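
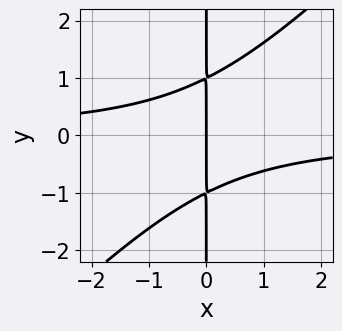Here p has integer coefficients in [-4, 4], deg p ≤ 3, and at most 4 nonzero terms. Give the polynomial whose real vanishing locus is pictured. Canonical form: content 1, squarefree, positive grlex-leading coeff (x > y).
x^2*y - x*y^2 + x

First, degree: the shape is more complex than any degree-2 curve, so deg p = 3.
Next, against the integer gridlines: every point of the y-axis in the box is on the curve; it meets the x-axis at x = 0 (among the integer gridlines).
Finally, the integer polynomial consistent with all of this is the stated p.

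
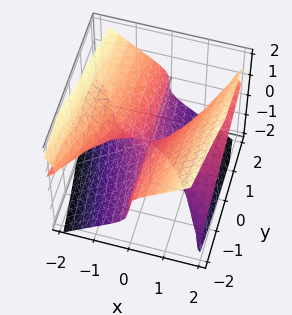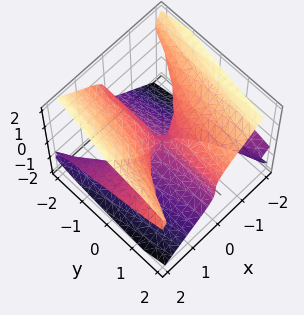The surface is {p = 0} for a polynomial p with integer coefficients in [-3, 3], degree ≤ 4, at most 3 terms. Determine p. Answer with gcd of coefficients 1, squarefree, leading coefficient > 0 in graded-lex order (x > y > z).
Degree: the shape is more complex than any degree-2 surface, so deg p = 3.
From the axis intercepts and sections: the visible x-axis segment lies entirely on the surface; one z-axis crossing is at z = 0; the visible y-axis segment lies entirely on the surface.
Together with the visible shape, these determine p as stated.

3*x^2*z - 3*z^3 - 2*x*y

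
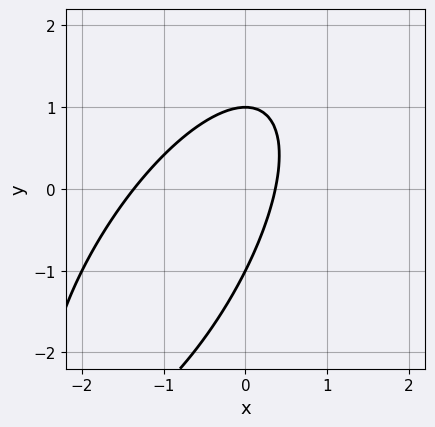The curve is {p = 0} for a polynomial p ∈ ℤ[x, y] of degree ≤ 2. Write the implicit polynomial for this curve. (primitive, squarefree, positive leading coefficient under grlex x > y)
2*x^2 - 2*x*y + y^2 + 2*x - 1

First, degree: no degree-1 curve has this shape, so deg p = 2.
Next, from the axis intercepts and sections: the y-axis gridline crossings are at y ∈ {-1, 1}.
Finally, matching integer coefficients to the picture gives p.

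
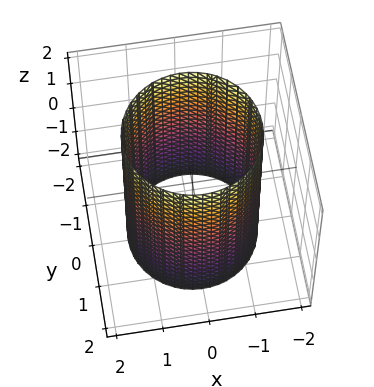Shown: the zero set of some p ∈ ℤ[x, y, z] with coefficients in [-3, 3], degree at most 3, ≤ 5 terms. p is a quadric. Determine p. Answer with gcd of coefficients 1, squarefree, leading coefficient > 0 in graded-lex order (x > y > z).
1. deg p = 2.
2. Symmetries: rotational symmetry about the z-axis ⇒ p depends on x, y only through x² + y²; the z ↦ −z reflection is a symmetry, so z appears only in even powers.
3. From the visible intercepts: a circular section at z = 0 has radius between 1 and 2; it misses every integer gridline on the z-axis.
4. These observations pin down the coefficients.

x^2 + y^2 - 2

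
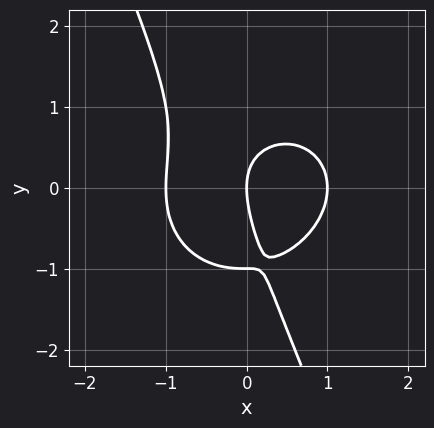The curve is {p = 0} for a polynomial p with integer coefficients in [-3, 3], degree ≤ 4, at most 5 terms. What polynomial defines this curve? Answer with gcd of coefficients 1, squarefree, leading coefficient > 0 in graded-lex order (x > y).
2*x^3 + 2*x*y^2 + y^3 + y^2 - 2*x

First, degree: no degree-2 curve has this shape, so deg p = 3.
Next, against the integer gridlines: among the integer gridlines, it crosses the x-axis at x ∈ {-1, 0, 1}; among the integer gridlines, it crosses the y-axis at y ∈ {-1, 0}.
Finally, together with the visible shape, these determine p as stated.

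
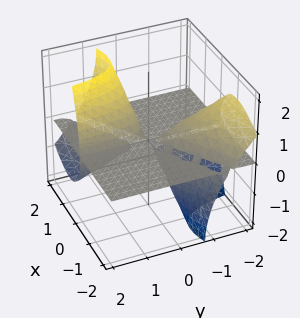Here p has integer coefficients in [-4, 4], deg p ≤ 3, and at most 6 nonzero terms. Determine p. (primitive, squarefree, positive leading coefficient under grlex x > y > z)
2*x^2*z - 3*x*y*z - 2*x*z^2 + z^3

The picture has 2 separate pieces.
deg p = 3.
From the visible intercepts: the visible y-axis segment lies entirely on the surface; it meets the z-axis at z = 0 (among the integer gridlines); the visible x-axis segment lies entirely on the surface.
Solving for integer coefficients yields p as stated.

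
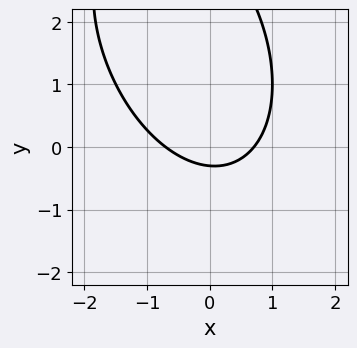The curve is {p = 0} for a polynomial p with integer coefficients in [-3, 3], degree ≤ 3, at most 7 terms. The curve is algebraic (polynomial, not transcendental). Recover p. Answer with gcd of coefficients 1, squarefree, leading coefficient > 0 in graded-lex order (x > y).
2*x^2 + x*y + y^2 - 3*y - 1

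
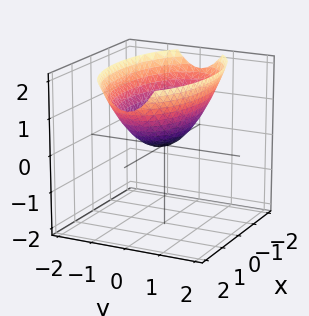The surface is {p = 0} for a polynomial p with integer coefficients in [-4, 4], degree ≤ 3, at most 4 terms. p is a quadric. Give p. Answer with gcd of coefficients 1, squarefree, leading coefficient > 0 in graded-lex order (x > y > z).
1. Degree: a paraboloid; a quadric, so deg p = 2.
2. Symmetries: it's symmetric under y → −y, forcing even powers of y; mirror symmetry x ↦ −x ⇒ only even powers of x.
3. From the visible intercepts: one z-axis crossing is at z = 0; one x-axis crossing is at x = 0; it crosses the y-axis at the gridline y = 0.
4. The integer polynomial consistent with all of this is the stated p.

x^2 + 3*y^2 - 3*z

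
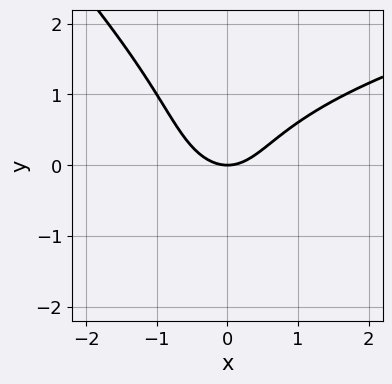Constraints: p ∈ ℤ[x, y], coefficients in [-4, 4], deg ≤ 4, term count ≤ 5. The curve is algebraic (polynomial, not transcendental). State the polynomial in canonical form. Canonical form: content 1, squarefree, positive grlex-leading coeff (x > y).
First, degree: a generic line meets the curve in up to 3 points, so deg p = 3.
Next, from the visible intercepts: it crosses the x-axis at the gridline x = 0; it meets the y-axis at y = 0 (among the integer gridlines).
Finally, putting this together gives p.

2*x*y^2 + 2*y^3 - 3*x^2 + 3*y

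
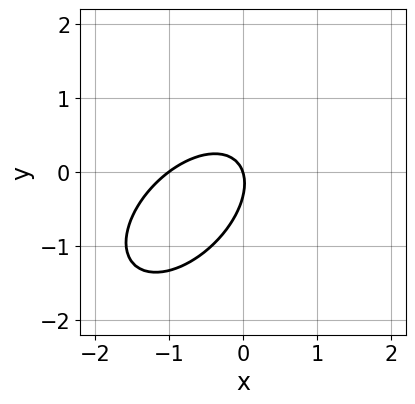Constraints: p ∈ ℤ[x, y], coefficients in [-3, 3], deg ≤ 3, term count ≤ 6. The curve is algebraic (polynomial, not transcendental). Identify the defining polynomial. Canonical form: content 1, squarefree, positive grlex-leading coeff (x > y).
3*x^2 - 3*x*y + 3*y^2 + 3*x + y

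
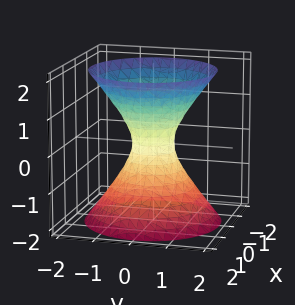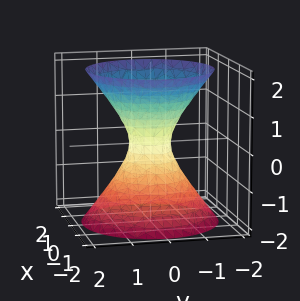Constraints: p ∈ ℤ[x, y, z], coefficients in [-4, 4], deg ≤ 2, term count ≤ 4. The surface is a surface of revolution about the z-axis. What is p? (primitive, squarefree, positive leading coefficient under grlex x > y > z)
3*x^2 + 3*y^2 - 2*z^2 - 1

(a) deg p = 2. No degree-1 surface has this shape.
(b) Symmetry: every cross-section ⟂ z is a circle, so x, y appear only via x² + y².
(c) Observable constraints: it misses every integer gridline on the z-axis; a circular section at z = 2 has radius between 1 and 2.
(d) Matching integer coefficients to the picture gives p.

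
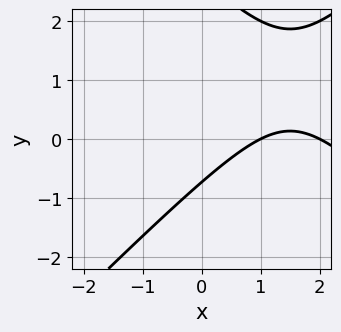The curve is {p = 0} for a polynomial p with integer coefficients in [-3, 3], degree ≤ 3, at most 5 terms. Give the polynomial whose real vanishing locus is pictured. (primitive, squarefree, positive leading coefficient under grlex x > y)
x^2 - y^2 - 3*x + 2*y + 2

Degree: no degree-1 curve has this shape, so deg p = 2.
Reading off the gridlines: the x-axis gridline crossings are at x ∈ {1, 2}.
The integer polynomial consistent with all of this is the stated p.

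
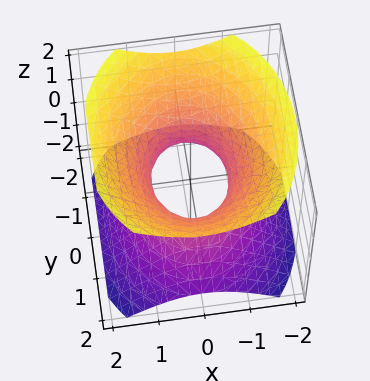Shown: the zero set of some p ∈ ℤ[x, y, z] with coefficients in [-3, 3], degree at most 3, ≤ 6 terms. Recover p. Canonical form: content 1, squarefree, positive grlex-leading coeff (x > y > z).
3*x^2 + 2*y^2 - 3*z^2 - 2

1. Degree: one connected sheet with a waist; a quadric, so deg p = 2.
2. Symmetries: it's symmetric under z → −z, forcing even powers of z; the x ↦ −x reflection is a symmetry, so x appears only in even powers; the y ↦ −y reflection is a symmetry, so y appears only in even powers.
3. Observable constraints: the y-axis gridline crossings are at y ∈ {-1, 1}; the surface avoids every integer z-axis point in the box.
4. Putting this together gives p.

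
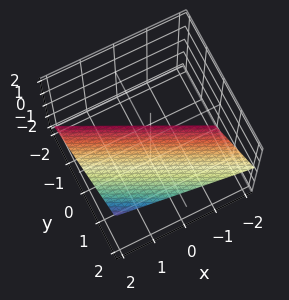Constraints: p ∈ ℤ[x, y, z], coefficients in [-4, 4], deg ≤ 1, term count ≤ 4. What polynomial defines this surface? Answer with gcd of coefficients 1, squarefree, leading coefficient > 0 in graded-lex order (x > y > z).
x + 2*y - 2*z - 2

The degree is 1 — every cross-section is a straight line — this is a plane.
Reading off the gridlines: it meets the x-axis at x = 2 (among the integer gridlines); it meets the z-axis at z = -1 (among the integer gridlines); one y-axis crossing is at y = 1.
The integer polynomial consistent with all of this is the stated p.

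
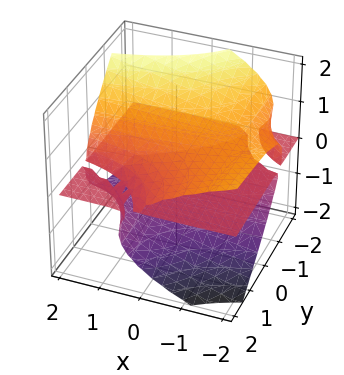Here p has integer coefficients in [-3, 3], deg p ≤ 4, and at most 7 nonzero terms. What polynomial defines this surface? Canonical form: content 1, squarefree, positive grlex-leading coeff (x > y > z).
2*x*y*z + 2*y*z^2 + 3*z^3 + y*z - 3*z

First, deg p = 3.
Then, checking where it meets the axes: the z-axis gridline crossings are at z ∈ {-1, 0, 1}; the visible x-axis segment lies entirely on the surface.
Finally, together with the visible shape, these determine p as stated.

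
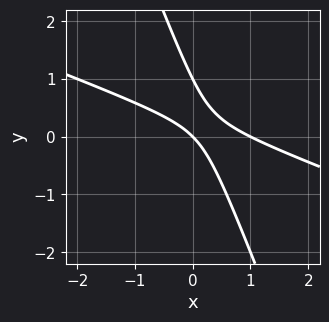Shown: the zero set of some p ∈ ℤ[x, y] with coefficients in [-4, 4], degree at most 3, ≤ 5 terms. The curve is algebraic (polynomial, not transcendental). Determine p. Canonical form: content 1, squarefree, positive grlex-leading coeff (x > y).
x^2 + 3*x*y + y^2 - x - y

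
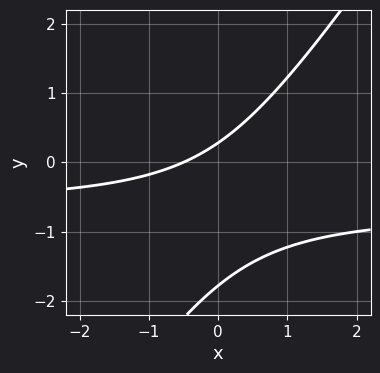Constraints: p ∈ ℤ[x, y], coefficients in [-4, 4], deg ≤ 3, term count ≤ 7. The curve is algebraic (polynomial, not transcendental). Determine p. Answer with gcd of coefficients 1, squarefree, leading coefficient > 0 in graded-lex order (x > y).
3*x*y - 2*y^2 + 2*x - 3*y + 1

The degree is 2 — no degree-1 curve has this shape.
Matching integer coefficients to the picture gives p.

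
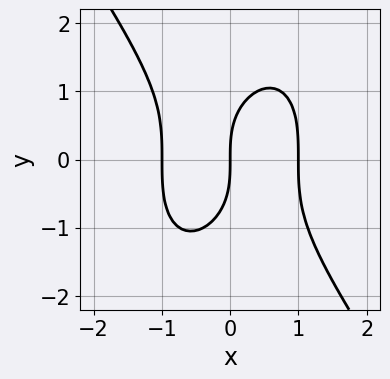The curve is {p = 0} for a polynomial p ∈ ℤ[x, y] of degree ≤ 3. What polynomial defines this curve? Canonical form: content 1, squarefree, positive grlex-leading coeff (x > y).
3*x^3 + y^3 - 3*x

1. deg p = 3.
2. Against the integer gridlines: one y-axis crossing is at y = 0; the x-axis gridline crossings are at x ∈ {-1, 0, 1}.
3. Fitting integer coefficients to these (and the overall shape) gives p.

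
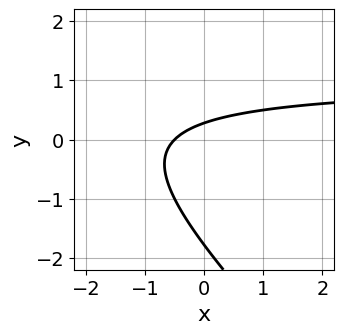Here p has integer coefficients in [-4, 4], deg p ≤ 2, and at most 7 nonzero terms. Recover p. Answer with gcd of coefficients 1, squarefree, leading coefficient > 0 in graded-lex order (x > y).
1. deg p = 2. No degree-1 curve has this shape.
2. Putting this together gives p.

2*x*y + 2*y^2 - 2*x + 3*y - 1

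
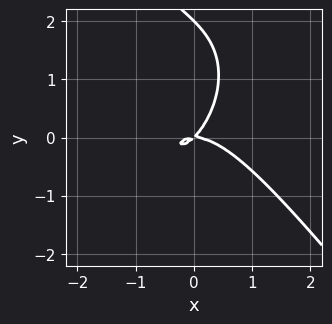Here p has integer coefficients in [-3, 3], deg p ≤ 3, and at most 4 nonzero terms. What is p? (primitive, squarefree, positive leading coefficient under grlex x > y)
2*x^3 + y^3 + 2*x*y - 2*y^2

The degree is 3 — no degree-2 curve has this shape.
Checking where it meets the axes: among the integer gridlines, it crosses the y-axis at y ∈ {0, 2}; it crosses the x-axis at the gridline x = 0.
Together with the visible shape, these determine p as stated.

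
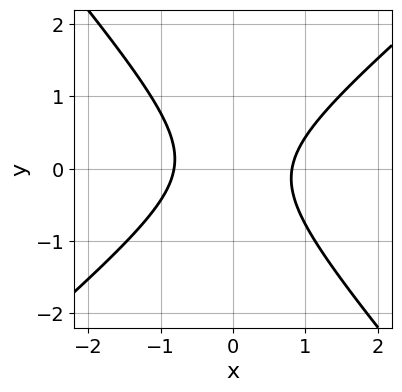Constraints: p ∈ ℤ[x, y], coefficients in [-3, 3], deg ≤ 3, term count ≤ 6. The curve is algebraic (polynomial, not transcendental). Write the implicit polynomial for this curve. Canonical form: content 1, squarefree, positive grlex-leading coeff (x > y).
First, deg p = 2. The shape is more complex than any degree-1 curve.
Next, checking where it meets the axes: the curve avoids every integer y-axis point in the box.
Finally, matching integer coefficients to the picture gives p.

3*x^2 - x*y - 3*y^2 - 2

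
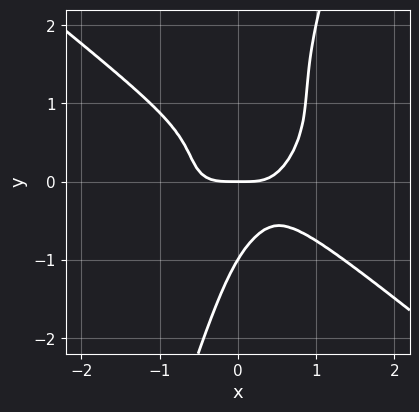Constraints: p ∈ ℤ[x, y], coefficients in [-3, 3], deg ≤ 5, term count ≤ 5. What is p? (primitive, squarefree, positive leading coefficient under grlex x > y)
2*x^4 + 3*x*y^3 - y^4 - 2*x*y^2 - y

First, the degree is 4 — a generic line meets the curve in up to 4 points.
Then, against the integer gridlines: among the integer gridlines, it crosses the y-axis at y ∈ {-1, 0}; it crosses the x-axis at the gridline x = 0.
Finally, putting this together gives p.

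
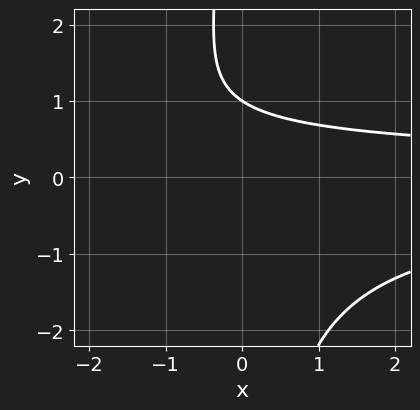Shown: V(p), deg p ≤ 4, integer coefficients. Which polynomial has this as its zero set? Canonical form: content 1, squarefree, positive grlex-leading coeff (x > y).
2*x*y^2 + 3*y - 3

First, the degree is 3 — no degree-2 curve has this shape.
Next, observable constraints: it crosses the y-axis at the gridline y = 1; no x-intercept at any integer in the box.
Finally, together with the visible shape, these determine p as stated.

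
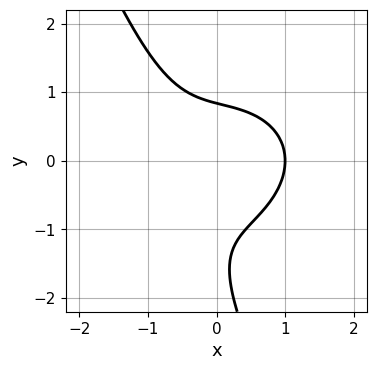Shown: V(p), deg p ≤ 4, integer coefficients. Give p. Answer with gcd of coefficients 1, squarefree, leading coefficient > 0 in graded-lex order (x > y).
deg p = 3.
Observable constraints: it meets the x-axis at x = 1 (among the integer gridlines).
Assembling these constraints gives the stated polynomial.

2*x^3 + 2*x*y^2 + y^3 + 2*y^2 - 2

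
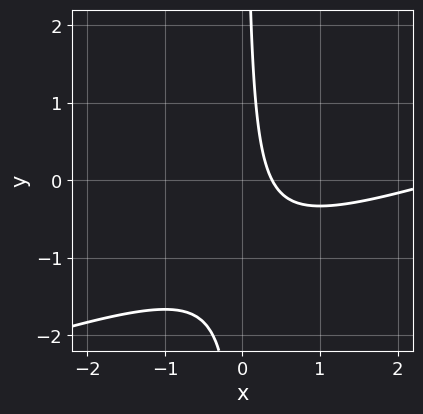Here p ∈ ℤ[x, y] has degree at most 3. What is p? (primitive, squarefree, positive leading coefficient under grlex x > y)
x^2 - 3*x*y - 3*x + 1

Degree: no degree-1 curve has this shape, so deg p = 2.
Against the integer gridlines: no y-intercept at any integer in the box.
Together with the visible shape, these determine p as stated.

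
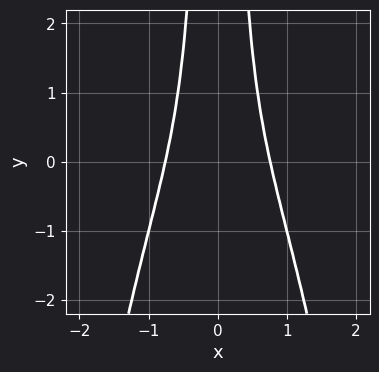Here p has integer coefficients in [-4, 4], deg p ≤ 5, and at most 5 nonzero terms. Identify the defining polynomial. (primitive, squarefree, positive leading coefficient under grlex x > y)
(a) deg p = 4. The shape is more complex than any degree-3 curve.
(b) Symmetries: it's symmetric under x → −x, forcing even powers of x.
(c) Against the integer gridlines: it misses every integer gridline on the y-axis.
(d) Solving for integer coefficients yields p as stated.

3*x^4 + 2*x^2*y - 1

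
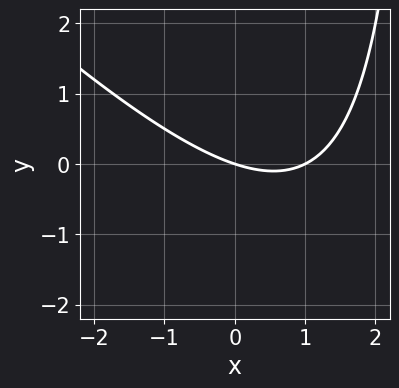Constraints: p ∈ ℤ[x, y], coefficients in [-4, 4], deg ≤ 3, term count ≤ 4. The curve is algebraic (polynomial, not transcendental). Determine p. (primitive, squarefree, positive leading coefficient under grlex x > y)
1. deg p = 2. The shape is more complex than any degree-1 curve.
2. Checking where it meets the axes: among the integer gridlines, it crosses the x-axis at x ∈ {0, 1}; it crosses the y-axis at the gridline y = 0.
3. These observations pin down the coefficients.

x^2 + x*y - x - 3*y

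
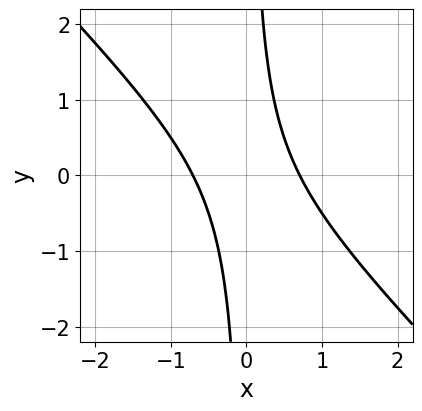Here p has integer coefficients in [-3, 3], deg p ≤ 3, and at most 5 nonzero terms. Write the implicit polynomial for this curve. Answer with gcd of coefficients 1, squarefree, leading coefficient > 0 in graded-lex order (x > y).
2*x^2 + 2*x*y - 1

deg p = 2. A generic line meets the curve in up to 2 points.
From the visible intercepts: no y-intercept at any integer in the box.
Together with the visible shape, these determine p as stated.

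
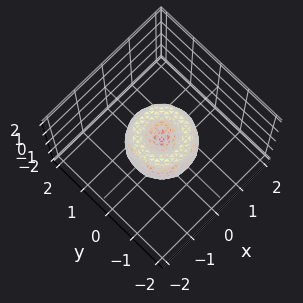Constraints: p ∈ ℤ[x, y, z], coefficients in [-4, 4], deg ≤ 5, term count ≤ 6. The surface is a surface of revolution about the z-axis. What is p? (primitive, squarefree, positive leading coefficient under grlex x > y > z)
2*x^4 + 4*x^2*y^2 + 2*y^4 - 2*x^2 - 2*y^2 + z^2

1. Degree: a generic line meets the surface in up to 4 points, so deg p = 4.
2. Symmetry: the surface is invariant under rotation about z: p = q(x² + y², z).
3. Against the integer gridlines: among the integer gridlines, it crosses the x-axis at x ∈ {-1, 0, 1}; it meets the z-axis at z = 0 (among the integer gridlines); a circular section at z = 0 has radius exactly 1.
4. These observations pin down the coefficients. Check: (0, -1, 0) on the y-axis lies on the surface, and p(0, -1, 0) = 0. ✓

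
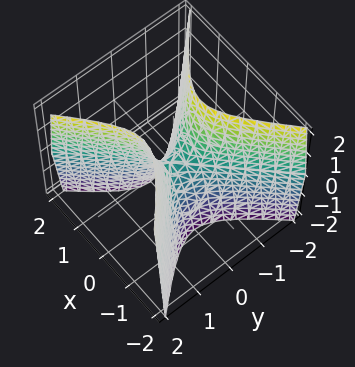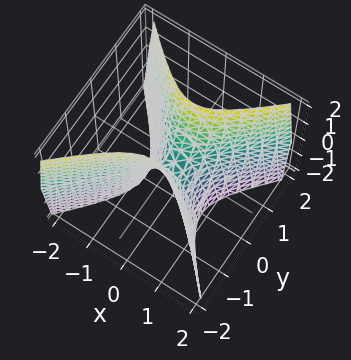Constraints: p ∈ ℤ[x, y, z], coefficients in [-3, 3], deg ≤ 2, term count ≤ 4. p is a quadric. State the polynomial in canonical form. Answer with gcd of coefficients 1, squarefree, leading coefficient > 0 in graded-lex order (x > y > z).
3*x^2 - 3*y^2 + z

(a) Degree: a hyperbolic paraboloid; a quadric, so deg p = 2.
(b) Symmetries: the y ↦ −y reflection is a symmetry, so y appears only in even powers; it's symmetric under x → −x, forcing even powers of x.
(c) Observable constraints: it crosses the x-axis at the gridline x = 0; it crosses the y-axis at the gridline y = 0.
(d) These observations pin down the coefficients.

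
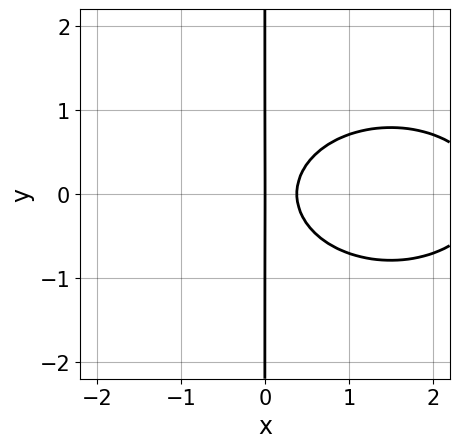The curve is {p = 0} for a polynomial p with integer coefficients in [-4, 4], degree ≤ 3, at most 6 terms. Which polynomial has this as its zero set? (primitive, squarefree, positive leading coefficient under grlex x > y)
The degree is 3 — no degree-2 curve has this shape.
Symmetries: the y ↦ −y reflection is a symmetry, so y appears only in even powers.
Checking where it meets the axes: it meets the x-axis at x = 0 (among the integer gridlines); every point of the y-axis in the box is on the curve.
Fitting integer coefficients to these (and the overall shape) gives p.

x^3 + 2*x*y^2 - 3*x^2 + x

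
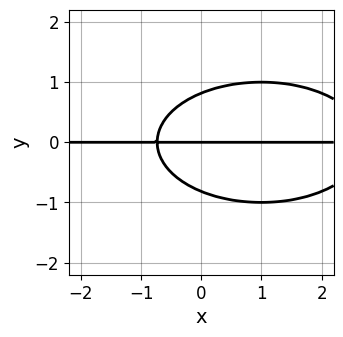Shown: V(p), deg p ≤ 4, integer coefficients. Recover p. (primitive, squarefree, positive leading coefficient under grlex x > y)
x^2*y + 3*y^3 - 2*x*y - 2*y

First, the degree is 3 — no degree-2 curve has this shape.
Then, observable constraints: one y-axis crossing is at y = 0; the visible x-axis segment lies entirely on the curve.
Finally, together with the visible shape, these determine p as stated.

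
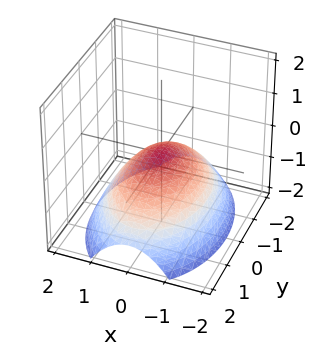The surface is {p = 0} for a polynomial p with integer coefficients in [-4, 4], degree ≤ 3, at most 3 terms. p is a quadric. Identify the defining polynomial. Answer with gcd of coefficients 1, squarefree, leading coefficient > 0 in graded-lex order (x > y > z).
2*x^2 + y^2 + 3*z

deg p = 2. A single bowl opening along one axis; a quadric.
Symmetries: mirror symmetry x ↦ −x ⇒ only even powers of x; it's symmetric under y → −y, forcing even powers of y.
Checking where it meets the axes: one z-axis crossing is at z = 0; it meets the y-axis at y = 0 (among the integer gridlines).
The integer polynomial consistent with all of this is the stated p.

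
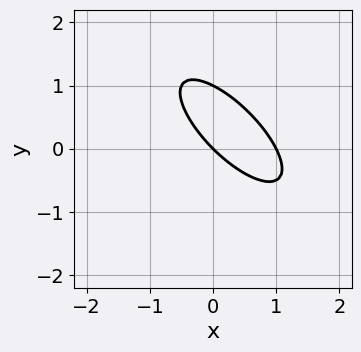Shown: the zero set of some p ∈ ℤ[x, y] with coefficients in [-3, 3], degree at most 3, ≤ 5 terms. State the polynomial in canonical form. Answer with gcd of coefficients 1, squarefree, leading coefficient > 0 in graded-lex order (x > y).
2*x^2 + 3*x*y + 2*y^2 - 2*x - 2*y

(a) The degree is 2 — no degree-1 curve has this shape.
(b) Checking where it meets the axes: the y-axis gridline crossings are at y ∈ {0, 1}; the x-axis gridline crossings are at x ∈ {0, 1}.
(c) Matching integer coefficients to the picture gives p.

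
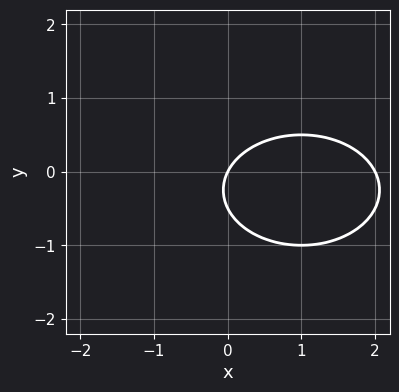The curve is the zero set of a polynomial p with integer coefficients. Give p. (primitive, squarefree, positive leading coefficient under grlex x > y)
x^2 + 2*y^2 - 2*x + y

1. deg p = 2. No degree-1 curve has this shape.
2. Reading off the gridlines: one y-axis crossing is at y = 0; among the integer gridlines, it crosses the x-axis at x ∈ {0, 2}.
3. Together with the visible shape, these determine p as stated.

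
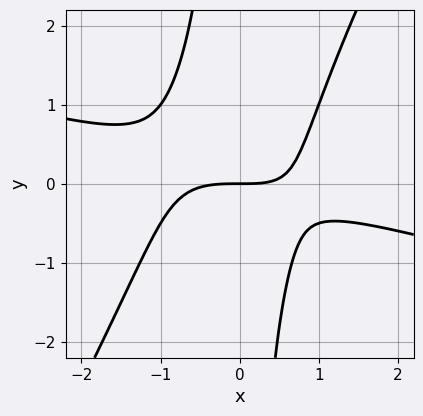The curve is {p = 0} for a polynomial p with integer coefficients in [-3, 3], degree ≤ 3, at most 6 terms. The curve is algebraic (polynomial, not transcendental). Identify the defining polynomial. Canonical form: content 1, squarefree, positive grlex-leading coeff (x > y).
Degree: the shape is more complex than any degree-2 curve, so deg p = 3.
From the visible intercepts: it crosses the x-axis at the gridline x = 0; one y-axis crossing is at y = 0.
These observations pin down the coefficients.

x^3 + 3*x^2*y - 2*x*y^2 + x*y - 3*y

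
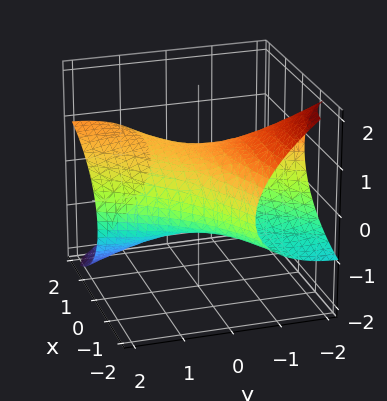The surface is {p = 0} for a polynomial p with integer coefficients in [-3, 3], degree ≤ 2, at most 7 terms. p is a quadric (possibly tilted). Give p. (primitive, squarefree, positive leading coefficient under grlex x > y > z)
x^2 - 3*x*y + y^2 + 2*y*z + 3*z^2 - 2

First, the degree is 2 — no degree-1 surface has this shape.
Finally, matching integer coefficients to the picture gives p.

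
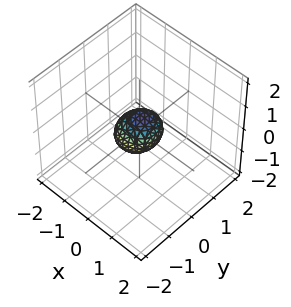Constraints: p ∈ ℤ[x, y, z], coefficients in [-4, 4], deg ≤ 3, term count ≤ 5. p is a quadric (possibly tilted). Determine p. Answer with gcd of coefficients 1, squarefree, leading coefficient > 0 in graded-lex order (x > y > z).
2*x^2 - x*z + 2*y^2 + 2*z^2 - 1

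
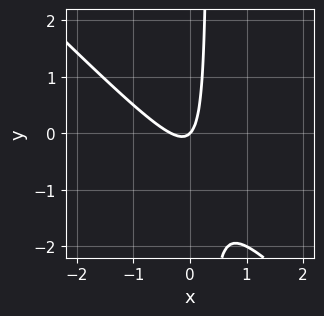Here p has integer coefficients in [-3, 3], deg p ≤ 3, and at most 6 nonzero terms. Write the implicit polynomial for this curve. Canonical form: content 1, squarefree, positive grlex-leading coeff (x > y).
3*x^2 + 3*x*y + x - y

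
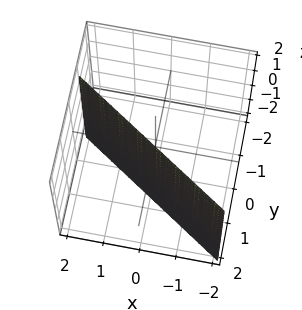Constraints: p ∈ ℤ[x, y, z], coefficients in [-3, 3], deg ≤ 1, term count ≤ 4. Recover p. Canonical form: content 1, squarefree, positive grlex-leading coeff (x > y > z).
2*x + 3*y - 2

First, deg p = 1.
Next, against the integer gridlines: it crosses the x-axis at the gridline x = 1; it misses every integer gridline on the z-axis.
Finally, the integer polynomial consistent with all of this is the stated p.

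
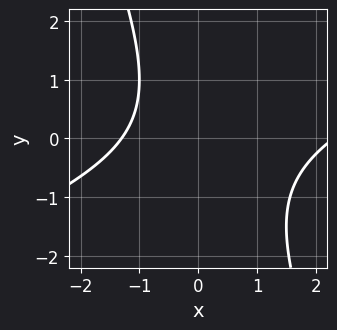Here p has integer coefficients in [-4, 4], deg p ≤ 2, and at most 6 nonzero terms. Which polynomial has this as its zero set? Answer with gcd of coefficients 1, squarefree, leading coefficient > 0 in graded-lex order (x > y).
x^2 - 2*x*y - y^2 - x - 3

First, deg p = 2. The shape is more complex than any degree-1 curve.
Then, reading off the gridlines: the curve avoids every integer y-axis point in the box.
Finally, solving for integer coefficients yields p as stated.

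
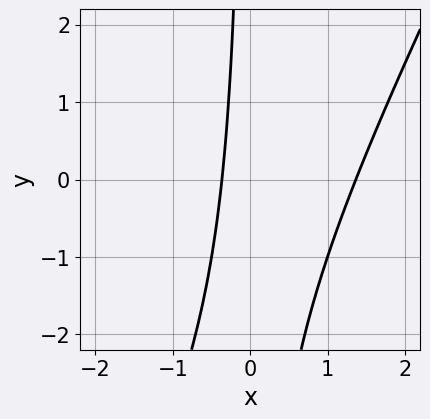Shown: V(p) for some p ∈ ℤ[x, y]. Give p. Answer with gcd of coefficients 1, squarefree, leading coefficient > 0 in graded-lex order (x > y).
Degree: no degree-1 curve has this shape, so deg p = 2.
Observable constraints: it misses every integer gridline on the y-axis.
The integer polynomial consistent with all of this is the stated p.

2*x^2 - x*y - 2*x - 1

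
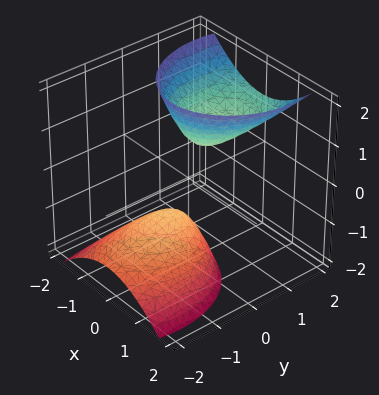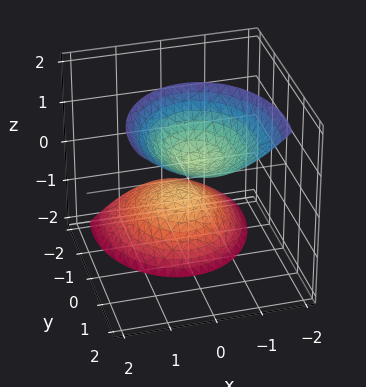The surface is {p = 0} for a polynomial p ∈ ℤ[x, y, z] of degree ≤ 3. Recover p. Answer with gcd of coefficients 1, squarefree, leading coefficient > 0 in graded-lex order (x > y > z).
First, there are 2 components. Treating them together as one polynomial.
Then, the degree is 2 — no degree-1 surface has this shape.
Then, from the visible intercepts: it misses every integer gridline on the y-axis; the surface avoids every integer x-axis point in the box.
Finally, fitting integer coefficients to these (and the overall shape) gives p. Check: (0, 0, -1) on the z-axis lies on the surface, and p(0, 0, -1) = 0. ✓

3*x^2 + 2*y^2 - 3*y*z - z^2 + 1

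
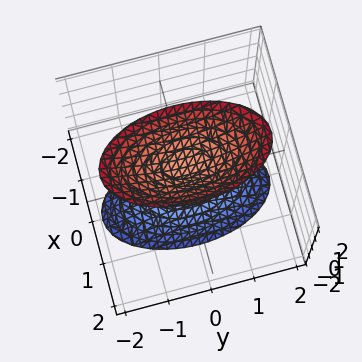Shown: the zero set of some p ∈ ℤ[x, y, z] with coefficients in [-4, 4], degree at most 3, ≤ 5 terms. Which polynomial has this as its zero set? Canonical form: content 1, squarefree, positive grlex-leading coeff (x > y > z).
First, there are 2 components. They look like related sheets of one shape, so recover p as a whole.
Next, degree: two sheets facing apart; a quadric, so deg p = 2.
Next, symmetries: mirror symmetry z ↦ −z ⇒ only even powers of z; mirror symmetry x ↦ −x ⇒ only even powers of x; it's symmetric under y → −y, forcing even powers of y.
Then, from the axis intercepts and sections: it misses every integer gridline on the x-axis; it misses every integer gridline on the y-axis; among the integer gridlines, it crosses the z-axis at z ∈ {-1, 1}.
Finally, assembling these constraints gives the stated polynomial.

3*x^2 + y^2 - z^2 + 1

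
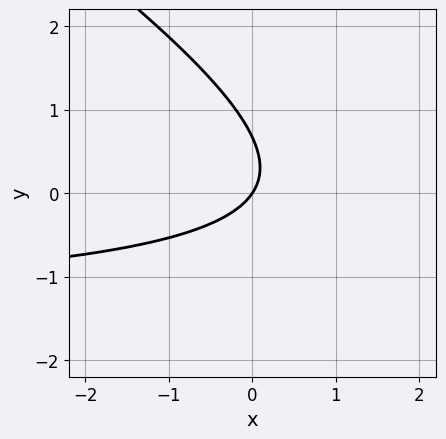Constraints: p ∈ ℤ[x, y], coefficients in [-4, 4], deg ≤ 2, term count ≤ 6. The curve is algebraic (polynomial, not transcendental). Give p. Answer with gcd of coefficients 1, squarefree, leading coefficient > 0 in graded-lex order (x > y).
2*x*y + 3*y^2 + 3*x - 2*y

1. deg p = 2. The shape is more complex than any degree-1 curve.
2. Observable constraints: it crosses the x-axis at the gridline x = 0; it meets the y-axis at y = 0 (among the integer gridlines).
3. Putting this together gives p.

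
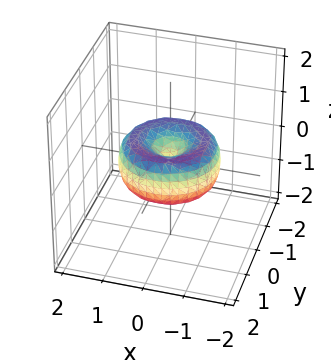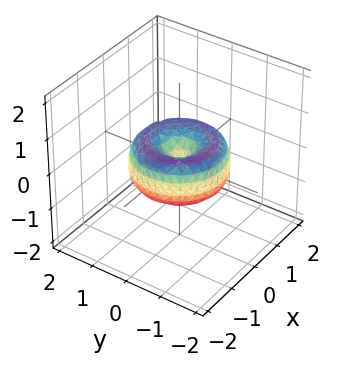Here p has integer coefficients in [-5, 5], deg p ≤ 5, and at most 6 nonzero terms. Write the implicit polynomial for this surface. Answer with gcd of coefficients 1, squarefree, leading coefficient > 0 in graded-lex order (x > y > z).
(a) The degree is 4 — no degree-3 surface has this shape.
(b) Symmetries: rotational symmetry about the z-axis ⇒ p depends on x, y only through x² + y².
(c) From the axis intercepts and sections: it crosses the x-axis at the gridline x = 0; a circular section at z = 0 has radius between 1 and 2.
(d) Assembling these constraints gives the stated polynomial.

2*x^4 + 4*x^2*y^2 + 2*y^4 - 3*x^2 - 3*y^2 + 3*z^2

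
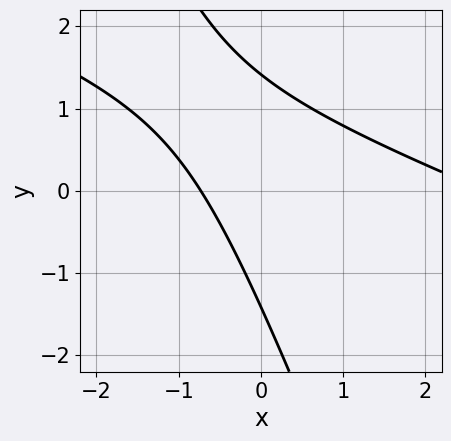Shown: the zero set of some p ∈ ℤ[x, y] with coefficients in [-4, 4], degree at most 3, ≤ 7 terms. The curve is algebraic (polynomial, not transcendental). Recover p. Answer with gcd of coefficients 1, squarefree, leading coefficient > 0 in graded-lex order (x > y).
First, degree: no degree-1 curve has this shape, so deg p = 2.
Finally, matching integer coefficients to the picture gives p.

x^2 + 3*x*y + y^2 - 2*x - 2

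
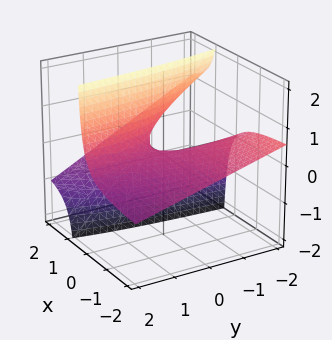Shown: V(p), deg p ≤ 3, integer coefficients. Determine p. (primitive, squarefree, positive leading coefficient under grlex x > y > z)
x*y + 3*x*z - 2*z

(a) deg p = 2. No degree-1 surface has this shape.
(b) Observable constraints: every point of the y-axis in the box is on the surface; every point of the x-axis in the box is on the surface.
(c) These observations pin down the coefficients.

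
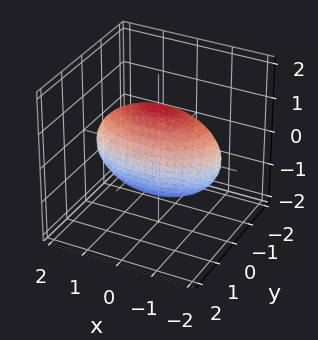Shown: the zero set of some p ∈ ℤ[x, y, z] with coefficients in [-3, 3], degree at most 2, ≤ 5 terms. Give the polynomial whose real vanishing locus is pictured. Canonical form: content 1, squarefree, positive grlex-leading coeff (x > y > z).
x^2 + 3*y^2 + 2*z^2 - 3

(a) Degree: a closed, bounded, convex surface; a quadric, so deg p = 2.
(b) Symmetries: it's symmetric under y → −y, forcing even powers of y; the x ↦ −x reflection is a symmetry, so x appears only in even powers; the z ↦ −z reflection is a symmetry, so z appears only in even powers.
(c) From the visible intercepts: the y-axis gridline crossings are at y ∈ {-1, 1}.
(d) Matching integer coefficients to the picture gives p.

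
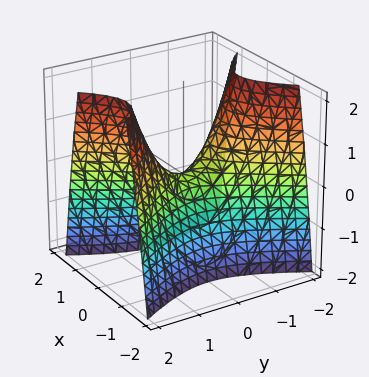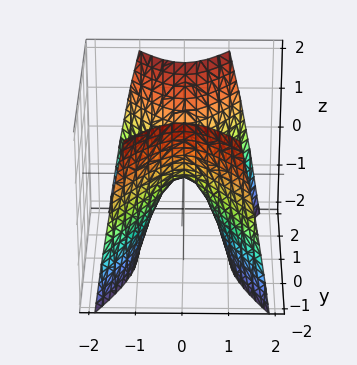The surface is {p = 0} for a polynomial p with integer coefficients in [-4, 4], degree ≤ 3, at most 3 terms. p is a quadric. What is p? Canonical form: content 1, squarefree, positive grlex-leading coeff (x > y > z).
2*x^2 - y^2 + z

1. Degree: a saddle surface; a quadric, so deg p = 2.
2. Symmetries: it's symmetric under x → −x, forcing even powers of x; the y ↦ −y reflection is a symmetry, so y appears only in even powers.
3. From the visible intercepts: one y-axis crossing is at y = 0; one x-axis crossing is at x = 0; one z-axis crossing is at z = 0.
4. The integer polynomial consistent with all of this is the stated p.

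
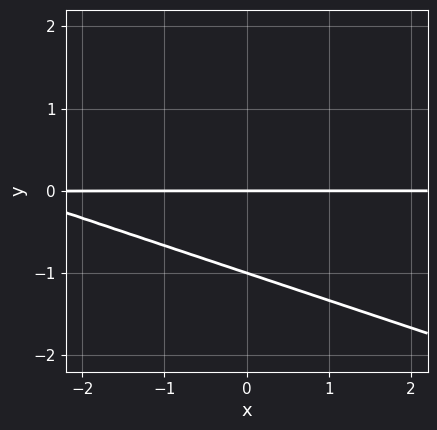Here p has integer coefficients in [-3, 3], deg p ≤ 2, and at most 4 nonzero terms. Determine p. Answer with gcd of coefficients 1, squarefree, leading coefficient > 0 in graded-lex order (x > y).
x*y + 3*y^2 + 3*y

Degree: the shape is more complex than any degree-1 curve, so deg p = 2.
From the axis intercepts and sections: every point of the x-axis in the box is on the curve; the y-axis gridline crossings are at y ∈ {-1, 0}.
The integer polynomial consistent with all of this is the stated p.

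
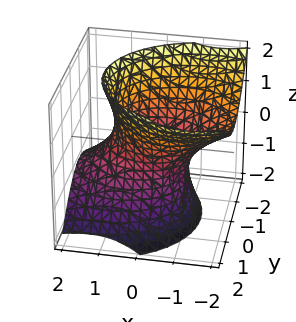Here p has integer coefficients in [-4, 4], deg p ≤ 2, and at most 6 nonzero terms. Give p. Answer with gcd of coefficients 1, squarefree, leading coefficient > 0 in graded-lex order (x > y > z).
First, the degree is 2 — the shape is more complex than any degree-1 surface.
Then, checking where it meets the axes: the y-axis gridline crossings are at y ∈ {-1, 1}; the surface avoids every integer z-axis point in the box.
Finally, these observations pin down the coefficients.

2*x^2 + 3*x*z + 3*y^2 - 2*z^2 - 3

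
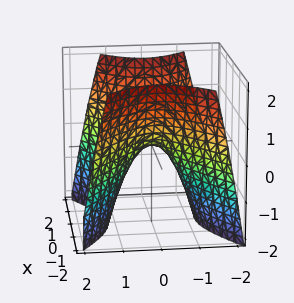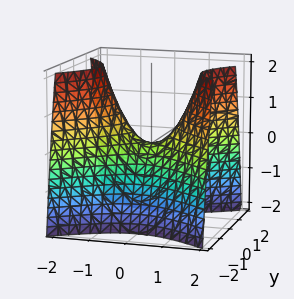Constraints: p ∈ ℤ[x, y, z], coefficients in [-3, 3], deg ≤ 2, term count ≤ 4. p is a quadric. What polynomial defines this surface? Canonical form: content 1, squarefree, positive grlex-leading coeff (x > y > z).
First, deg p = 2.
Then, symmetries: it's symmetric under x → −x, forcing even powers of x; the y ↦ −y reflection is a symmetry, so y appears only in even powers.
Next, observable constraints: it meets the z-axis at z = 0 (among the integer gridlines); one x-axis crossing is at x = 0; one y-axis crossing is at y = 0.
Finally, matching integer coefficients to the picture gives p.

2*x^2 - 3*y^2 - 2*z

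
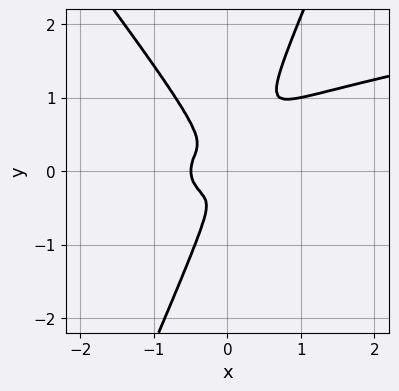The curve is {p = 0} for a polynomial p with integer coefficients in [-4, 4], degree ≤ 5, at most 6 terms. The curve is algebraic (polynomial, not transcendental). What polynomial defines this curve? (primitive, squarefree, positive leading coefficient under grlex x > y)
Degree: no degree-3 curve has this shape, so deg p = 4.
Putting this together gives p.

3*x^2*y^2 + x*y^3 - y^4 - 2*x^3 - x^2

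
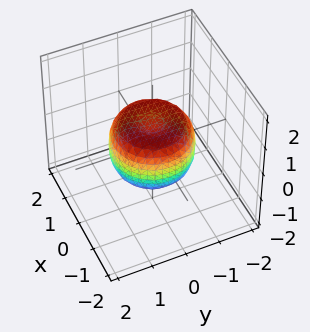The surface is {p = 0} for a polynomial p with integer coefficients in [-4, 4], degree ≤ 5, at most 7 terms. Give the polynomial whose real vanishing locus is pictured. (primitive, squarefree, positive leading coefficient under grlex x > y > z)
First, degree: a generic line meets the surface in up to 4 points, so deg p = 4.
Next, symmetries: every cross-section ⟂ z is a circle, so x, y appear only via x² + y².
Then, checking where it meets the axes: a circular section at z = 0 has radius between 1 and 2.
Finally, the integer polynomial consistent with all of this is the stated p.

2*x^4 + 4*x^2*y^2 + 2*y^4 - 2*x^2 - 2*y^2 + 2*z^2 - 1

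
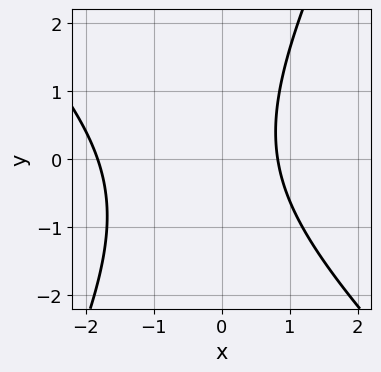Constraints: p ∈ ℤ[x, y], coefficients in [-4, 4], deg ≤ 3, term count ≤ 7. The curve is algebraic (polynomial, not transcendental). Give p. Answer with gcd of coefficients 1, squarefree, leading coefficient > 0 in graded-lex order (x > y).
2*x^2 + x*y - y^2 + 2*x - 3

The degree is 2 — the shape is more complex than any degree-1 curve.
Against the integer gridlines: the curve avoids every integer y-axis point in the box.
Putting this together gives p.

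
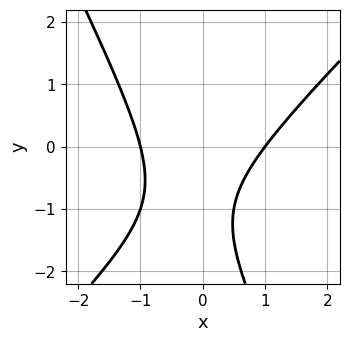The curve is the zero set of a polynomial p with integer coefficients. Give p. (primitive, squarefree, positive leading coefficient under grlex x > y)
First, the degree is 2 — a generic line meets the curve in up to 2 points.
Next, checking where it meets the axes: the x-axis gridline crossings are at x ∈ {-1, 1}; the curve avoids every integer y-axis point in the box.
Finally, together with the visible shape, these determine p as stated.

2*x^2 - x*y - y^2 - 2*y - 2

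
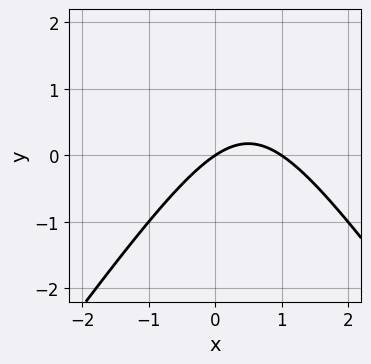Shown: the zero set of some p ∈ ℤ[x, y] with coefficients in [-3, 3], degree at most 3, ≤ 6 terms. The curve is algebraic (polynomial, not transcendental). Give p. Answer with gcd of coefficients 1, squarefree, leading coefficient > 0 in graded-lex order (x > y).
First, deg p = 2.
Then, against the integer gridlines: the x-axis gridline crossings are at x ∈ {0, 1}; it crosses the y-axis at the gridline y = 0.
Finally, fitting integer coefficients to these (and the overall shape) gives p.

2*x^2 - y^2 - 2*x + 3*y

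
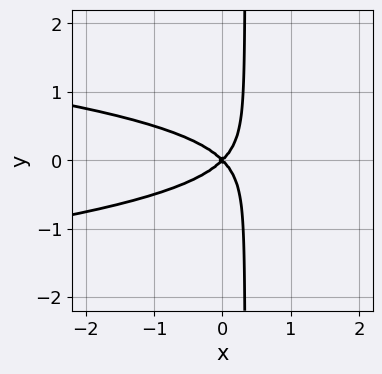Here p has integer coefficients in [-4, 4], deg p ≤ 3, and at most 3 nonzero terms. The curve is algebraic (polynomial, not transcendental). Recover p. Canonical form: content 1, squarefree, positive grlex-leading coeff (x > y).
3*x*y^2 + x^2 - y^2

The degree is 3 — no degree-2 curve has this shape.
Symmetries: it's symmetric under y → −y, forcing even powers of y.
Observable constraints: it crosses the y-axis at the gridline y = 0; it crosses the x-axis at the gridline x = 0.
Solving for integer coefficients yields p as stated.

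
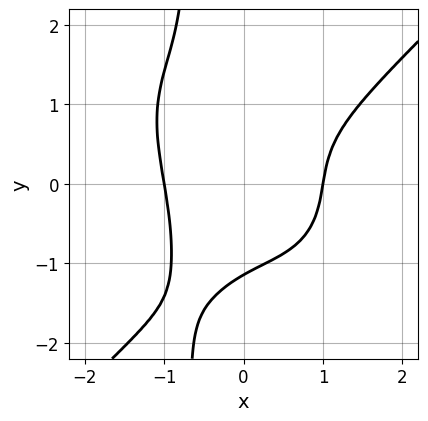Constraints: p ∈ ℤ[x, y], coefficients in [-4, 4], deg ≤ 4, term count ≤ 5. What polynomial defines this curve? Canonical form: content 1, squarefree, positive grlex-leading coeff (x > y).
3*x^4 - 3*x*y^3 - 2*x^2*y - 2*y^3 - 3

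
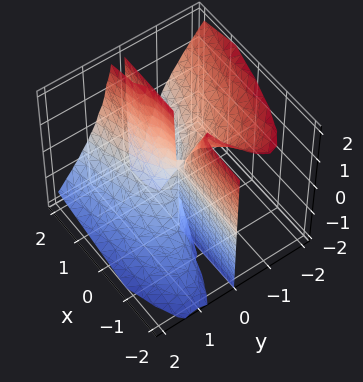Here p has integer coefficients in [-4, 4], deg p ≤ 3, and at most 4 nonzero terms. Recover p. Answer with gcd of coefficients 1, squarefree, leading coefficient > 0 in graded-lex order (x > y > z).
(a) deg p = 3.
(b) Checking where it meets the axes: every point of the x-axis in the box is on the surface; every point of the z-axis in the box is on the surface.
(c) Assembling these constraints gives the stated polynomial.

2*y^3 + 2*y^2*z - x*y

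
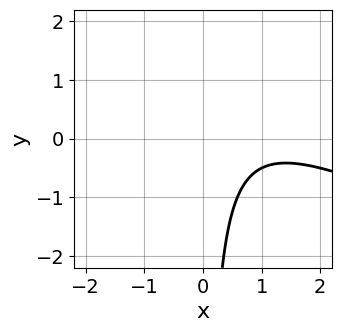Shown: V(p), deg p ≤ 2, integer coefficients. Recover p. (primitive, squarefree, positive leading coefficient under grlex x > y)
x^2 + 2*x*y - 2*x + 2

(a) The degree is 2 — a generic line meets the curve in up to 2 points.
(b) From the visible intercepts: it misses every integer gridline on the y-axis; the curve avoids every integer x-axis point in the box.
(c) Putting this together gives p.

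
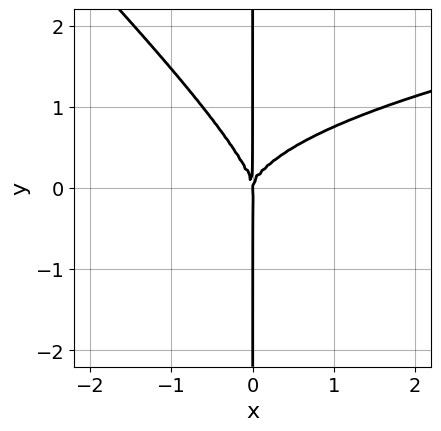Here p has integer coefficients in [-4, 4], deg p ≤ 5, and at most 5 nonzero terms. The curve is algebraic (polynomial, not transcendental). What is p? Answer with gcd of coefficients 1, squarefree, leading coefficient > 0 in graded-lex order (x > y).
x^2*y^2 + x*y^3 - x^3

First, deg p = 4. A generic line meets the curve in up to 4 points.
Next, from the axis intercepts and sections: it meets the x-axis at x = 0 (among the integer gridlines); every point of the y-axis in the box is on the curve.
Finally, these observations pin down the coefficients.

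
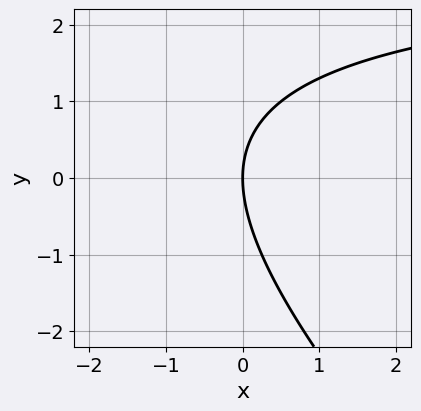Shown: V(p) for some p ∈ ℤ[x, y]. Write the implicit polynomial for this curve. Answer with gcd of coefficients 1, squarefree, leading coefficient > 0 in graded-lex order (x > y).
First, degree: the shape is more complex than any degree-1 curve, so deg p = 2.
Next, against the integer gridlines: it meets the y-axis at y = 0 (among the integer gridlines); one x-axis crossing is at x = 0.
Finally, the integer polynomial consistent with all of this is the stated p.

x*y + y^2 - 3*x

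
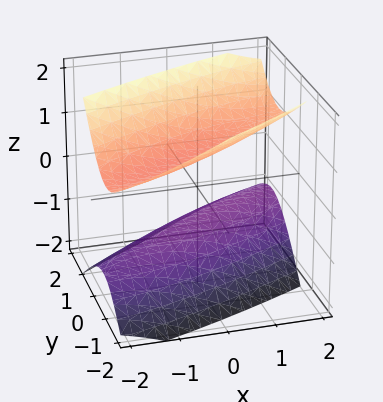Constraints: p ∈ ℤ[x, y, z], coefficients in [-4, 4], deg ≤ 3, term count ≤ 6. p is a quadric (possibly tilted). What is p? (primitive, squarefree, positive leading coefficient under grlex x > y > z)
(a) There are 2 components. Treating them together as one polynomial.
(b) The degree is 2 — a generic line meets the surface in up to 2 points.
(c) Observable constraints: it misses every integer gridline on the x-axis; it misses every integer gridline on the y-axis.
(d) Solving for integer coefficients yields p as stated.

x^2 - 3*x*y + 3*y^2 + y*z - 3*z^2 + 2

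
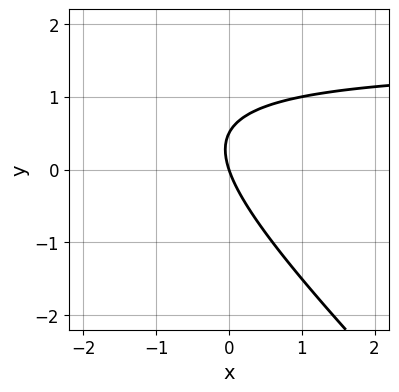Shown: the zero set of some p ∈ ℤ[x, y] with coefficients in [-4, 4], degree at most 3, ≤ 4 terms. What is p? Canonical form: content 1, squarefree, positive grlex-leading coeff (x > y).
(a) The degree is 2 — no degree-1 curve has this shape.
(b) From the visible intercepts: one y-axis crossing is at y = 0; it meets the x-axis at x = 0 (among the integer gridlines).
(c) These observations pin down the coefficients.

2*x*y + 2*y^2 - 3*x - y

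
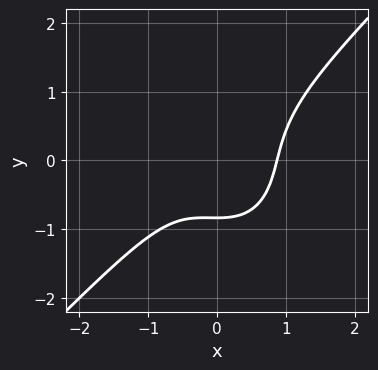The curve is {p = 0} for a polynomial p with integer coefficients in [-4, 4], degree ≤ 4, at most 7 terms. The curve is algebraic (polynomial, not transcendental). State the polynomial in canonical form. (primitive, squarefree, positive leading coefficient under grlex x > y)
(a) deg p = 3. The shape is more complex than any degree-2 curve.
(b) Putting this together gives p.

3*x^3 - x^2*y - 2*y^3 - y - 2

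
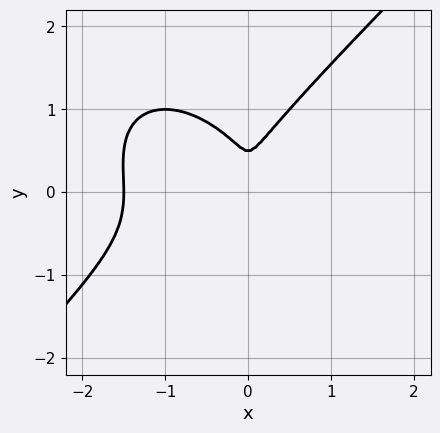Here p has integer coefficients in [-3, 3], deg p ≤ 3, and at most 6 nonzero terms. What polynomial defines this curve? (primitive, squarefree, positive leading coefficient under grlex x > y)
1. Degree: a generic line meets the curve in up to 3 points, so deg p = 3.
2. Putting this together gives p.

2*x^3 - 2*y^3 + 3*x^2 + y^2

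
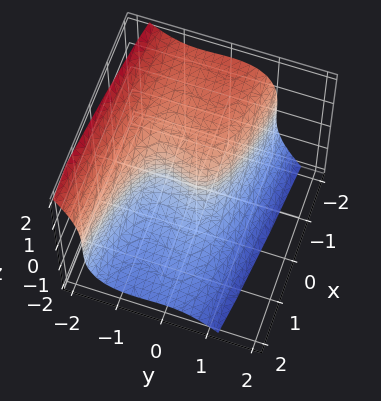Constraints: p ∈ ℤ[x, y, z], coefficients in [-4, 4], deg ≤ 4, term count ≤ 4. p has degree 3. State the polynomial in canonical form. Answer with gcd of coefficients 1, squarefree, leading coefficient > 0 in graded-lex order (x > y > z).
(a) deg p = 3. A generic line meets the surface in up to 3 points.
(b) Observable constraints: it crosses the z-axis at the gridline z = 0; it crosses the x-axis at the gridline x = 0; among the integer gridlines, it crosses the y-axis at y ∈ {-1, 0}.
(c) Putting this together gives p.

2*y^3 + z^3 + 2*y^2 + 2*x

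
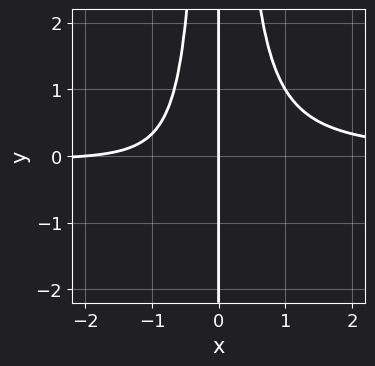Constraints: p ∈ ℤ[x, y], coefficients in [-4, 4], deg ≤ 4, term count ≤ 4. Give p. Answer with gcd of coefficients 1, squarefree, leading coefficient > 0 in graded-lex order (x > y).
1. deg p = 4. A generic line meets the curve in up to 4 points.
2. From the axis intercepts and sections: every point of the y-axis in the box is on the curve; among the integer gridlines, it crosses the x-axis at x ∈ {-2, 0}.
3. Together with the visible shape, these determine p as stated.

3*x^3*y - x^2 - 2*x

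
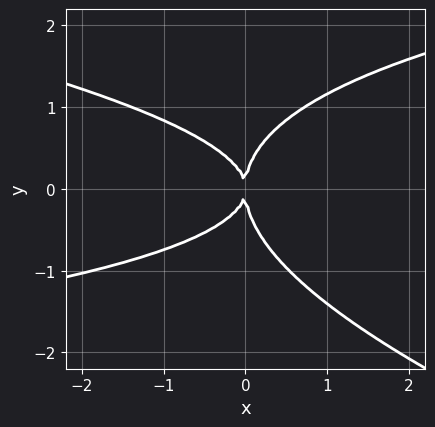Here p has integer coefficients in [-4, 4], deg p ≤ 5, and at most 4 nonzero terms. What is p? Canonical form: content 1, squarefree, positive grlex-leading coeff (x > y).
1. Degree: a generic line meets the curve in up to 4 points, so deg p = 4.
2. From the visible intercepts: it meets the x-axis at x = 0 (among the integer gridlines); one y-axis crossing is at y = 0.
3. Together with the visible shape, these determine p as stated.

x*y^3 + 3*y^4 - 3*x*y^2 - 3*x^2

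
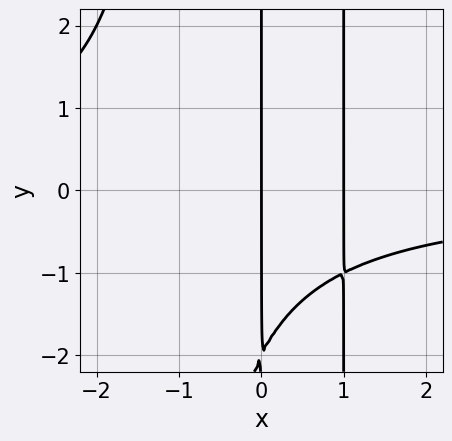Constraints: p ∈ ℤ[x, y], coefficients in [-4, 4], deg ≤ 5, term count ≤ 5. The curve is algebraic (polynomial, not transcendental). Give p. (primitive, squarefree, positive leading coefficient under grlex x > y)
x^3*y + 2*x^2 - x*y - 2*x

Degree: a generic line meets the curve in up to 4 points, so deg p = 4.
From the visible intercepts: the visible y-axis segment lies entirely on the curve; among the integer gridlines, it crosses the x-axis at x ∈ {0, 1}.
Fitting integer coefficients to these (and the overall shape) gives p.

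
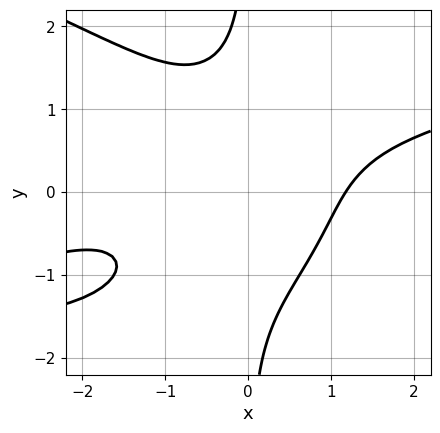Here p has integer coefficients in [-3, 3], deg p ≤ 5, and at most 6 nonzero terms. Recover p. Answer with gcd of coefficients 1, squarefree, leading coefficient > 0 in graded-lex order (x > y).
First, the degree is 4 — a generic line meets the curve in up to 4 points.
Next, from the axis intercepts and sections: no y-intercept at any integer in the box.
Finally, together with the visible shape, these determine p as stated.

2*x*y^3 - x^3 + 3*x^2*y - x^2 + 3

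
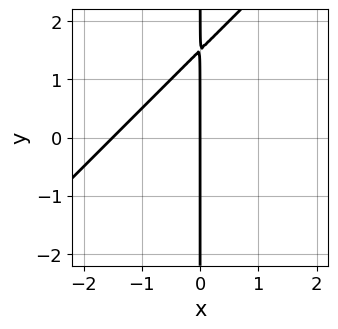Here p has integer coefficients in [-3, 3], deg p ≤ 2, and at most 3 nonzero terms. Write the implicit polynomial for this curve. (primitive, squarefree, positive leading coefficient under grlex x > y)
The degree is 2 — no degree-1 curve has this shape.
Against the integer gridlines: one x-axis crossing is at x = 0; every point of the y-axis in the box is on the curve.
The integer polynomial consistent with all of this is the stated p.

2*x^2 - 2*x*y + 3*x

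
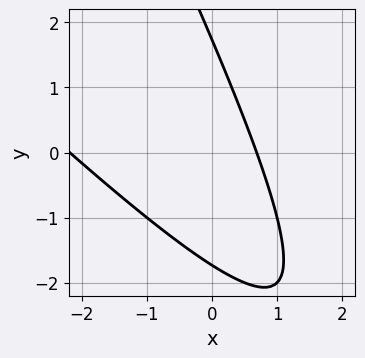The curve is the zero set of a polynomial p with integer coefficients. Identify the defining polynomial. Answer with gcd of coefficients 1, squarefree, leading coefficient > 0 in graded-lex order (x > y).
(a) deg p = 2.
(b) Putting this together gives p.

2*x^2 + 3*x*y + y^2 + 3*x - 3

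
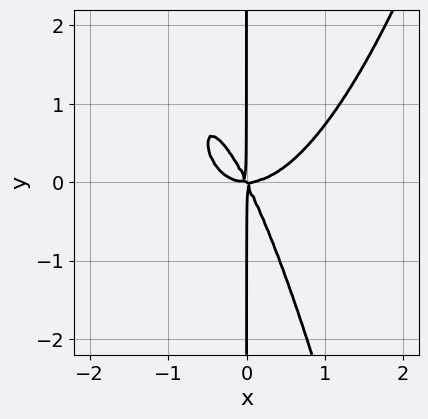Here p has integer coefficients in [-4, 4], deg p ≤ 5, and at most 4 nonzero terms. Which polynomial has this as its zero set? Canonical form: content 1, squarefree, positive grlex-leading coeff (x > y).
(a) deg p = 4. A generic line meets the curve in up to 4 points.
(b) From the visible intercepts: the visible y-axis segment lies entirely on the curve.
(c) Matching integer coefficients to the picture gives p.

2*x^4 - 2*x^2*y - x*y^2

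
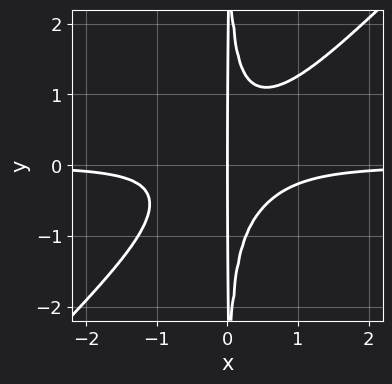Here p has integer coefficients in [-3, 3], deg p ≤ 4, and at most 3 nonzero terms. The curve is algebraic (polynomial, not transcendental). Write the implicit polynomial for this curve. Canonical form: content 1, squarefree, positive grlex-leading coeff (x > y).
The degree is 4 — the shape is more complex than any degree-3 curve.
Observable constraints: it crosses the x-axis at the gridline x = 0; every point of the y-axis in the box is on the curve.
Assembling these constraints gives the stated polynomial.

3*x^3*y - 3*x^2*y^2 + x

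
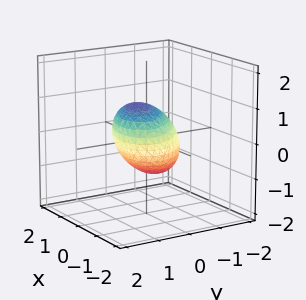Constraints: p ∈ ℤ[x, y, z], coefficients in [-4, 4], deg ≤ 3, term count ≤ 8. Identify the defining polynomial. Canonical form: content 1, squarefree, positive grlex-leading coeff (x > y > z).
2*x^2 + 2*x*y + 3*y^2 - 2*y*z + 3*z^2 - 3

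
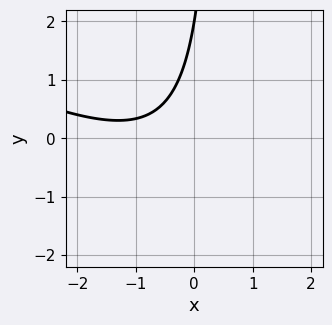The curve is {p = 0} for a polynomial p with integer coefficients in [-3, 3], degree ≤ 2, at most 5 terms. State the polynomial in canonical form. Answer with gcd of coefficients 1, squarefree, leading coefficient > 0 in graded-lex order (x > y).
The degree is 2 — the shape is more complex than any degree-1 curve.
From the visible intercepts: it misses every integer gridline on the x-axis; one y-axis crossing is at y = 2.
Matching integer coefficients to the picture gives p.

x^2 + 2*x*y + 2*x - y + 2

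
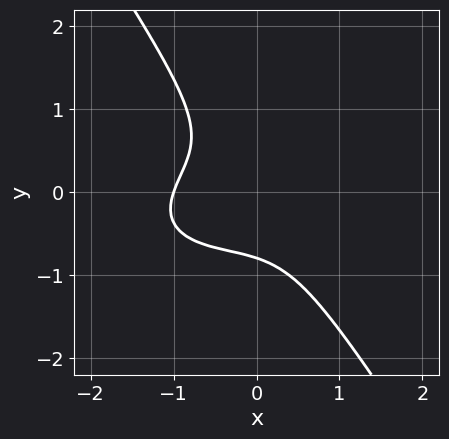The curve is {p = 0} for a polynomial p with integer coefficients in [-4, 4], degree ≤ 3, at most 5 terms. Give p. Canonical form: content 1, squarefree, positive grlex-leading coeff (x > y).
x^3 - x^2*y + 2*x*y^2 + 2*y^3 + 1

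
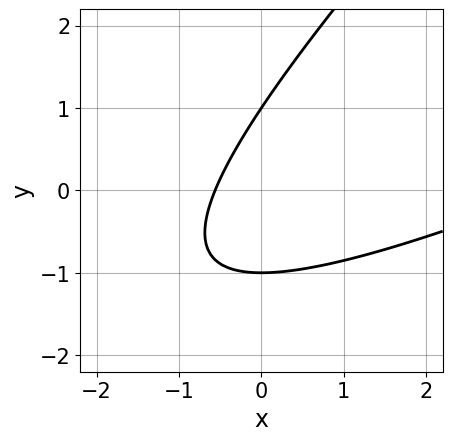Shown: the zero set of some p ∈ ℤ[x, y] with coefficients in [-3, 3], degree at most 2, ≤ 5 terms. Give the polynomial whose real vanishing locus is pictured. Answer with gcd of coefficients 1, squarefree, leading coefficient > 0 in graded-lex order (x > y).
First, degree: a generic line meets the curve in up to 2 points, so deg p = 2.
Next, checking where it meets the axes: among the integer gridlines, it crosses the y-axis at y ∈ {-1, 1}.
Finally, fitting integer coefficients to these (and the overall shape) gives p.

x^2 - 3*x*y + 2*y^2 - 3*x - 2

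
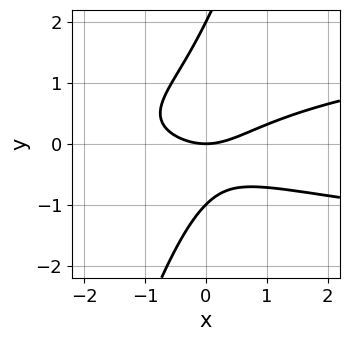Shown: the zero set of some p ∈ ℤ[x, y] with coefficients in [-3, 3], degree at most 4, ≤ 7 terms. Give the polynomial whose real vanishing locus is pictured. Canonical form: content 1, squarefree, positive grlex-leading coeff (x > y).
Degree: no degree-2 curve has this shape, so deg p = 3.
Observable constraints: one x-axis crossing is at x = 0; the y-axis gridline crossings are at y ∈ {-1, 0, 2}.
Fitting integer coefficients to these (and the overall shape) gives p.

3*x*y^2 - y^3 - x^2 + y^2 + 2*y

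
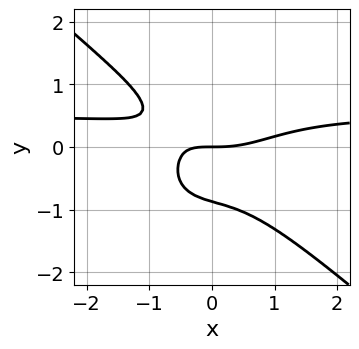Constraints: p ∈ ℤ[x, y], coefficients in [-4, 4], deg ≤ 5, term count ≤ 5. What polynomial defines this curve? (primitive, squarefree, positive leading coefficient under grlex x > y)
2*x^3*y + 3*y^4 - x^3 + 2*x*y + 2*y

The degree is 4 — a generic line meets the curve in up to 4 points.
Checking where it meets the axes: it crosses the x-axis at the gridline x = 0; one y-axis crossing is at y = 0.
Together with the visible shape, these determine p as stated.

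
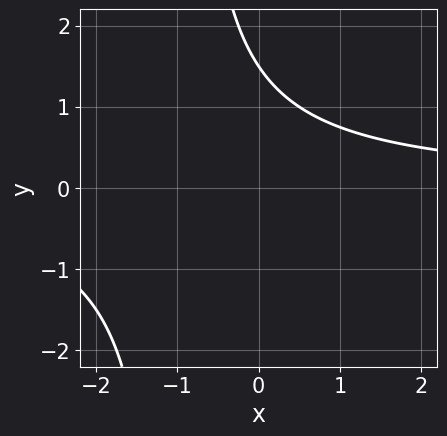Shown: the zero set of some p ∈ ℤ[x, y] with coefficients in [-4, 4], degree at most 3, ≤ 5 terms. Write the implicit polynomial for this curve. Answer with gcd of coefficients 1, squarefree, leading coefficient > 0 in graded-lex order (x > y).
2*x*y + 2*y - 3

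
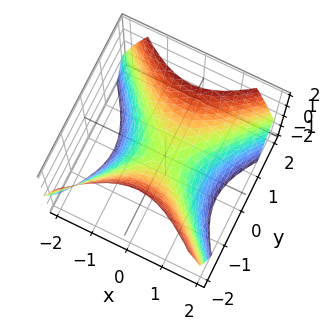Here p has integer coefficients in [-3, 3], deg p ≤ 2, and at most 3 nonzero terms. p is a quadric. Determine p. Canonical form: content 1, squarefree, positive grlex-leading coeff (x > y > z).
x^2 - y^2 + z

deg p = 2. A saddle surface; a quadric.
Symmetries: it's symmetric under x → −x, forcing even powers of x; it's symmetric under y → −y, forcing even powers of y.
Checking where it meets the axes: it crosses the z-axis at the gridline z = 0; it meets the y-axis at y = 0 (among the integer gridlines).
Assembling these constraints gives the stated polynomial.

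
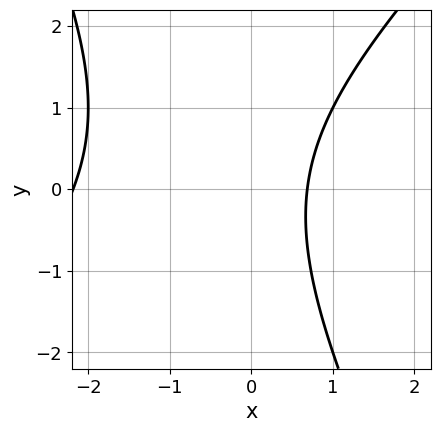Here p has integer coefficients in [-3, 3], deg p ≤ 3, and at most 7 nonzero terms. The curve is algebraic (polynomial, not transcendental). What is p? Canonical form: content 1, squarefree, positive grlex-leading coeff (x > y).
2*x^2 - x*y - y^2 + 3*x - 3

(a) The degree is 2 — a generic line meets the curve in up to 2 points.
(b) From the axis intercepts and sections: no y-intercept at any integer in the box.
(c) Solving for integer coefficients yields p as stated.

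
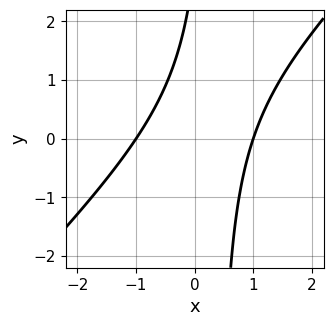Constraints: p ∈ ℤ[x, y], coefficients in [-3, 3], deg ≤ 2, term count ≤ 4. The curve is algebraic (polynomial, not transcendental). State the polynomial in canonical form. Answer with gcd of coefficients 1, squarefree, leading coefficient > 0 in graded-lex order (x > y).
3*x^2 - 3*x*y + y - 3

deg p = 2.
Against the integer gridlines: no y-intercept at any integer in the box; the x-axis gridline crossings are at x ∈ {-1, 1}.
Solving for integer coefficients yields p as stated.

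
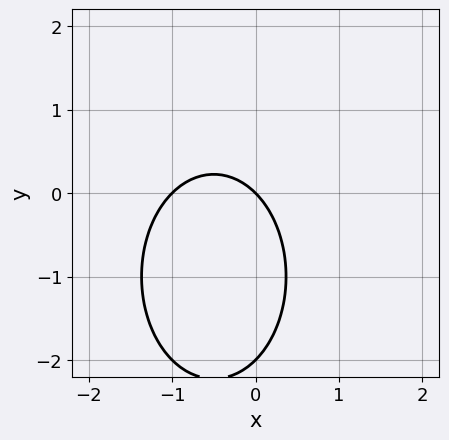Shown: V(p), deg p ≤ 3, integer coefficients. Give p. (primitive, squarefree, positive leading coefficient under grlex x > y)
First, degree: the shape is more complex than any degree-1 curve, so deg p = 2.
Next, against the integer gridlines: the y-axis gridline crossings are at y ∈ {-2, 0}; among the integer gridlines, it crosses the x-axis at x ∈ {-1, 0}.
Finally, solving for integer coefficients yields p as stated.

2*x^2 + y^2 + 2*x + 2*y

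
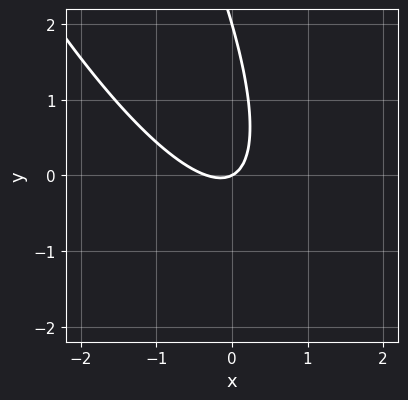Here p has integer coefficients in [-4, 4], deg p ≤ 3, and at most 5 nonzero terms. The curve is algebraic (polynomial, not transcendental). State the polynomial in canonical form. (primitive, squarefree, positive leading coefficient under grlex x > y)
3*x^2 + 3*x*y + y^2 + x - 2*y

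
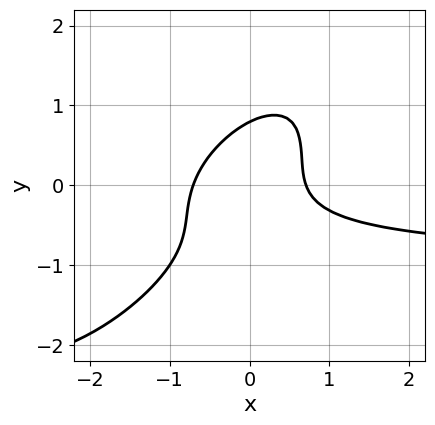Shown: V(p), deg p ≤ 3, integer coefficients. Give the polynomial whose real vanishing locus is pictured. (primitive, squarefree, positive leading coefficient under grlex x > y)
deg p = 3. The shape is more complex than any degree-2 curve.
Putting this together gives p.

2*x^2*y - 3*x*y^2 + 2*y^3 + 2*x^2 - 1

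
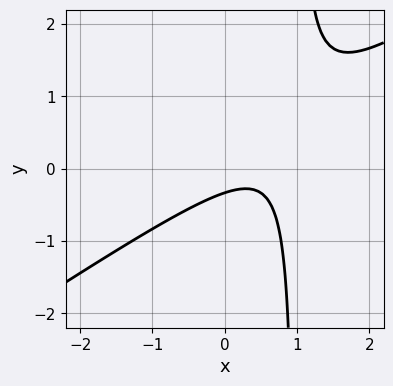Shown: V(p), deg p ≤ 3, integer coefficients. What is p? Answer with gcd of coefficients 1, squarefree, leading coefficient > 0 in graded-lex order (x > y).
deg p = 2.
Against the integer gridlines: no x-intercept at any integer in the box.
Solving for integer coefficients yields p as stated.

2*x^2 - 3*x*y - 2*x + 3*y + 1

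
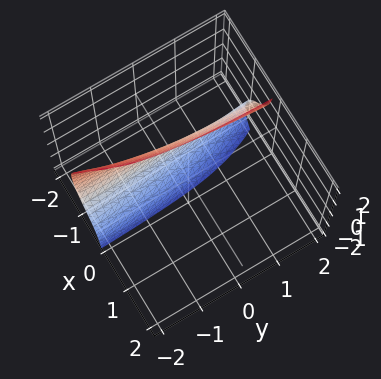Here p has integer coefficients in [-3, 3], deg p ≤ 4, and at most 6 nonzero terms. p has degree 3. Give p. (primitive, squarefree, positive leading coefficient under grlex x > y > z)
First, the degree is 3 — no degree-2 surface has this shape.
Next, checking where it meets the axes: it misses every integer gridline on the y-axis; the surface avoids every integer z-axis point in the box.
Finally, together with the visible shape, these determine p as stated.

2*x^3 + x*y*z + x*z^2 + 1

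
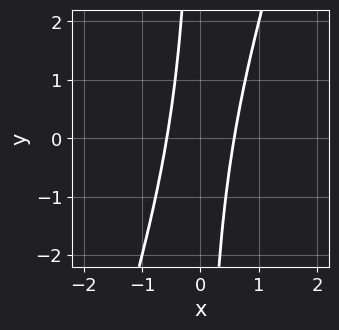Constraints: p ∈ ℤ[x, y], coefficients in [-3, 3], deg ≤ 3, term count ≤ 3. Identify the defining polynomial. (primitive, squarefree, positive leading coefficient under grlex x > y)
3*x^2 - x*y - 1

The degree is 2 — a generic line meets the curve in up to 2 points.
From the visible intercepts: the curve avoids every integer y-axis point in the box.
Together with the visible shape, these determine p as stated.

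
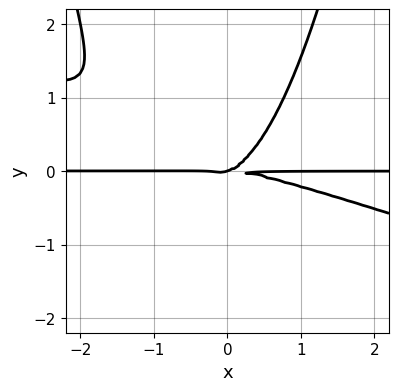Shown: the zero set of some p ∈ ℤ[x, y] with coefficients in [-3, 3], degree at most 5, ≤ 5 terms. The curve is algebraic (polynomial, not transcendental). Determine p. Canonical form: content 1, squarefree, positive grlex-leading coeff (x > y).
x^3*y + 3*x^2*y^2 + x*y^2 - 3*y^3

(a) The degree is 4 — no degree-3 curve has this shape.
(b) Reading off the gridlines: every point of the x-axis in the box is on the curve; one y-axis crossing is at y = 0.
(c) These observations pin down the coefficients.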